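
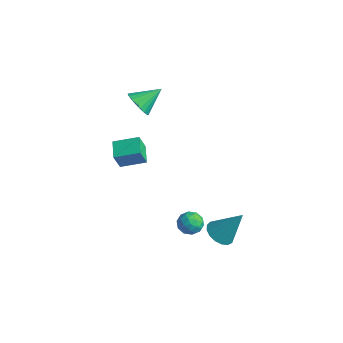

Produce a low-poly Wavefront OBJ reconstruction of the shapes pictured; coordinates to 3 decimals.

v 3.38 2.156 -2.912
v 4.067 1.65 -3.018
v 4.22 2.944 -1.228
v 4.163 1.992 -3.226
v 4.08 2.371 -3.362
v 3.836 2.701 -3.395
v 3.488 2.906 -3.317
v 3.115 2.939 -3.146
v 2.802 2.793 -2.922
v 2.622 2.5 -2.695
v 2.616 2.129 -2.518
v 2.784 1.763 -2.431
v 3.089 1.488 -2.454
v 3.461 1.365 -2.582
v 3.814 1.424 -2.785
v -3.717 2.49 2.797
v -3.287 2.813 2.101
v -3.323 3.79 3.643
v -3.623 2.947 2.051
v -3.976 3.003 2.13
v -4.284 2.97 2.325
v -4.494 2.854 2.601
v -4.57 2.675 2.911
v -4.498 2.464 3.202
v -4.292 2.258 3.422
v -3.985 2.092 3.534
v -3.633 1.995 3.519
v -3.295 1.983 3.379
v -3.03 2.059 3.138
v -2.884 2.21 2.839
v -2.882 2.409 2.532
v -3.025 2.623 2.271
v -3.465 0.999 -1.526
v -3.402 0.523 -0.393
v -4.391 1.669 -1.193
v -4.328 1.193 -0.06
v -2.532 2.087 -1.12
v -2.469 1.611 0.013
v -3.458 2.757 -0.787
v -3.395 2.281 0.346
v 1.515 1.825 -2.314
v 2.08 2.031 -2.774
v 1.82 0.649 -2.466
v 2.385 0.855 -2.926
v 2.422 1.012 -2.186
v 2.234 1.739 -2.092
v 1.666 0.941 -3.148
v 1.478 1.668 -3.054
v 2.174 1.485 -3.289
v 2.641 1.528 -2.694
v 1.259 1.152 -2.546
v 1.726 1.195 -1.951
v 1.771 2.032 -2.531
v 2.129 0.648 -2.709
v 2.151 0.741 -2.275
v 2.483 0.862 -2.545
v 1.861 1.86 -2.13
v 2.193 1.981 -2.4
v 2.394 1.382 -2.055
v 1.707 0.699 -2.84
v 2.039 0.82 -3.11
v 1.417 1.818 -2.695
v 1.749 1.939 -2.965
v 1.506 1.298 -3.185
v 2.158 1.831 -3.103
v 2.337 1.14 -3.193
v 1.915 1.19 -3.323
v 1.804 1.618 -3.268
v 2.433 1.857 -2.754
v 2.612 1.165 -2.844
v 2.633 1.258 -2.409
v 2.523 1.685 -2.353
v 2.488 1.536 -3.057
v 1.288 1.515 -2.396
v 1.467 0.823 -2.486
v 1.377 0.995 -2.887
v 1.267 1.422 -2.831
v 1.563 1.54 -2.047
v 1.742 0.849 -2.137
v 2.096 1.062 -1.972
v 1.985 1.49 -1.917
v 1.412 1.144 -2.183
f 2 1 4
f 2 4 3
f 4 1 5
f 4 5 3
f 5 1 6
f 5 6 3
f 6 1 7
f 6 7 3
f 7 1 8
f 7 8 3
f 8 1 9
f 8 9 3
f 9 1 10
f 9 10 3
f 10 1 11
f 10 11 3
f 11 1 12
f 11 12 3
f 12 1 13
f 12 13 3
f 13 1 14
f 13 14 3
f 14 1 15
f 14 15 3
f 15 1 2
f 15 2 3
f 17 16 19
f 17 19 18
f 19 16 20
f 19 20 18
f 20 16 21
f 20 21 18
f 21 16 22
f 21 22 18
f 22 16 23
f 22 23 18
f 23 16 24
f 23 24 18
f 24 16 25
f 24 25 18
f 25 16 26
f 25 26 18
f 26 16 27
f 26 27 18
f 27 16 28
f 27 28 18
f 28 16 29
f 28 29 18
f 29 16 30
f 29 30 18
f 30 16 31
f 30 31 18
f 31 16 32
f 31 32 18
f 32 16 17
f 32 17 18
f 34 36 33
f 37 34 33
f 33 36 35
f 35 37 33
f 34 40 36
f 38 34 37
f 38 40 34
f 36 40 35
f 39 37 35
f 35 40 39
f 39 38 37
f 40 38 39
f 41 78 57
f 78 52 81
f 57 81 46
f 78 81 57
f 41 57 53
f 57 46 58
f 53 58 42
f 57 58 53
f 41 53 62
f 53 42 63
f 62 63 48
f 53 63 62
f 41 62 74
f 62 48 77
f 74 77 51
f 62 77 74
f 41 74 78
f 74 51 82
f 78 82 52
f 74 82 78
f 42 58 69
f 58 46 72
f 69 72 50
f 58 72 69
f 46 81 59
f 81 52 80
f 59 80 45
f 81 80 59
f 52 82 79
f 82 51 75
f 79 75 43
f 82 75 79
f 51 77 76
f 77 48 64
f 76 64 47
f 77 64 76
f 48 63 68
f 63 42 65
f 68 65 49
f 63 65 68
f 44 70 56
f 70 50 71
f 56 71 45
f 70 71 56
f 44 56 54
f 56 45 55
f 54 55 43
f 56 55 54
f 44 54 61
f 54 43 60
f 61 60 47
f 54 60 61
f 44 61 66
f 61 47 67
f 66 67 49
f 61 67 66
f 44 66 70
f 66 49 73
f 70 73 50
f 66 73 70
f 45 71 59
f 71 50 72
f 59 72 46
f 71 72 59
f 43 55 79
f 55 45 80
f 79 80 52
f 55 80 79
f 47 60 76
f 60 43 75
f 76 75 51
f 60 75 76
f 49 67 68
f 67 47 64
f 68 64 48
f 67 64 68
f 50 73 69
f 73 49 65
f 69 65 42
f 73 65 69



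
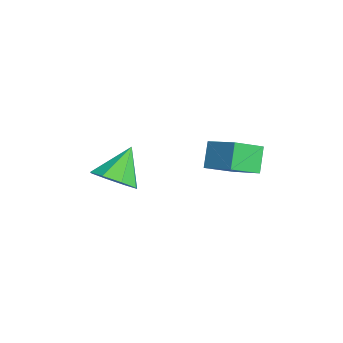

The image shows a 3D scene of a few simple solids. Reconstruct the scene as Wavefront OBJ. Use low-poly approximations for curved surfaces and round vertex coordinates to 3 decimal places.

v -1.24 -2.599 0.498
v -0.572 -1.802 0.47
v -2.14 -1.801 1.782
v -1.188 -1.702 -0.024
v -1.834 -2.127 -0.213
v -2.132 -2.829 0.015
v -1.907 -3.397 0.526
v -1.291 -3.497 1.021
v -0.645 -3.072 1.209
v -0.348 -2.37 0.981
v -0.254 2.008 2.788
v 0.236 0.84 3.43
v 0.916 2.845 3.418
v 1.406 1.677 4.06
v 0.454 1.763 1.8
v 0.944 0.595 2.442
v 1.624 2.6 2.43
v 2.114 1.432 3.072
f 2 1 4
f 2 4 3
f 4 1 5
f 4 5 3
f 5 1 6
f 5 6 3
f 6 1 7
f 6 7 3
f 7 1 8
f 7 8 3
f 8 1 9
f 8 9 3
f 9 1 10
f 9 10 3
f 10 1 2
f 10 2 3
f 12 14 11
f 15 12 11
f 11 14 13
f 13 15 11
f 12 18 14
f 16 12 15
f 16 18 12
f 14 18 13
f 17 15 13
f 13 18 17
f 17 16 15
f 18 16 17



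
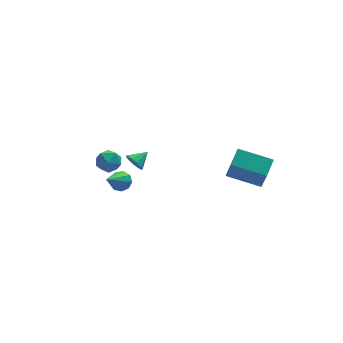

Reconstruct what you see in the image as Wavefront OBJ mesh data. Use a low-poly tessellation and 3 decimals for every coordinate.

v -2.277 1.994 -1.321
v -1.701 1.633 -1.205
v -3.363 0.706 0.061
v -1.732 1.99 -0.898
v -2.019 2.349 -0.788
v -2.426 2.542 -0.928
v -2.763 2.479 -1.252
v -2.873 2.189 -1.608
v -2.704 1.808 -1.83
v -2.335 1.515 -1.814
v -1.939 1.446 -1.567
v 2.688 -2.064 1.375
v 2.702 -2.954 2.997
v 3.336 -1.145 1.874
v 3.35 -2.035 3.496
v 4.43 -3.005 0.844
v 4.444 -3.895 2.466
v 5.078 -2.086 1.343
v 5.092 -2.976 2.965
v -4.158 -0.584 2.408
v -3.84 -0.221 3.084
v -2.98 -0.439 1.776
v -2.662 -0.076 2.452
v -2.849 -0.885 2.464
v -3.577 -0.975 2.855
v -3.243 0.315 2.005
v -3.971 0.225 2.396
v -3.275 0.335 2.835
v -3.031 -0.407 3.119
v -3.789 -0.253 1.741
v -3.545 -0.995 2.025
v -1.148 3.564 -1.132
v -0.797 3.439 -1.7
v -0.252 3.976 -0.668
v -0.959 3.826 -1.73
v -1.193 4.113 -1.532
v -1.41 4.19 -1.18
v -1.527 4.029 -0.81
v -1.5 3.69 -0.563
v -1.338 3.303 -0.534
v -1.104 3.016 -0.732
v -0.886 2.939 -1.084
v -0.769 3.1 -1.453
f 2 1 4
f 2 4 3
f 4 1 5
f 4 5 3
f 5 1 6
f 5 6 3
f 6 1 7
f 6 7 3
f 7 1 8
f 7 8 3
f 8 1 9
f 8 9 3
f 9 1 10
f 9 10 3
f 10 1 11
f 10 11 3
f 11 1 2
f 11 2 3
f 13 15 12
f 16 13 12
f 12 15 14
f 14 16 12
f 13 19 15
f 17 13 16
f 17 19 13
f 15 19 14
f 18 16 14
f 14 19 18
f 18 17 16
f 19 17 18
f 20 31 25
f 20 25 21
f 20 21 27
f 20 27 30
f 20 30 31
f 21 25 29
f 25 31 24
f 31 30 22
f 30 27 26
f 27 21 28
f 23 29 24
f 23 24 22
f 23 22 26
f 23 26 28
f 23 28 29
f 24 29 25
f 22 24 31
f 26 22 30
f 28 26 27
f 29 28 21
f 33 32 35
f 33 35 34
f 35 32 36
f 35 36 34
f 36 32 37
f 36 37 34
f 37 32 38
f 37 38 34
f 38 32 39
f 38 39 34
f 39 32 40
f 39 40 34
f 40 32 41
f 40 41 34
f 41 32 42
f 41 42 34
f 42 32 43
f 42 43 34
f 43 32 33
f 43 33 34



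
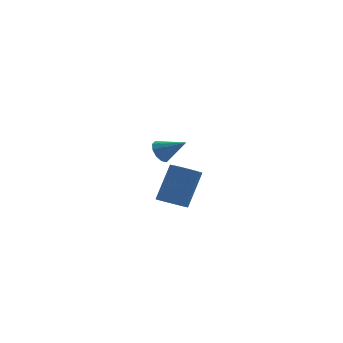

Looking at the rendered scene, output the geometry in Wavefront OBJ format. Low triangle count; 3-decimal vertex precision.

v -2.793 -3.441 2.726
v -2.398 -3.022 2.384
v -1.871 -2.24 3.953
v -2.267 -2.659 4.294
v -2.678 -2.866 2.401
v -2.151 -2.085 3.969
v -2.984 -2.843 2.492
v -2.458 -2.061 4.061
v -3.247 -2.956 2.636
v -2.72 -2.174 4.205
v -3.406 -3.18 2.802
v -2.879 -2.399 4.37
v -3.424 -3.464 2.949
v -2.898 -2.683 4.518
v -3.298 -3.743 3.046
v -2.772 -2.961 4.614
v -3.057 -3.952 3.069
v -2.53 -3.171 4.638
v -2.755 -4.045 3.013
v -2.228 -3.263 4.582
v -2.461 -3.998 2.892
v -1.935 -3.217 4.461
v -2.244 -3.825 2.732
v -1.718 -3.043 4.301
v -2.153 -3.563 2.571
v -1.626 -2.781 4.14
v -2.208 -3.273 2.446
v -1.682 -2.492 4.014
v -3.562 2.181 3.18
v -3.31 1.929 2.673
v -2.478 1.859 3.88
v -3.208 2.298 2.685
v -3.241 2.623 2.886
v -3.397 2.778 3.2
v -3.616 2.706 3.506
v -3.815 2.433 3.687
v -3.916 2.064 3.675
v -3.883 1.739 3.474
v -3.727 1.584 3.16
v -3.508 1.656 2.855
f 2 1 5
f 2 5 3
f 3 5 6
f 3 6 4
f 5 1 7
f 5 7 6
f 6 7 8
f 6 8 4
f 7 1 9
f 7 9 8
f 8 9 10
f 8 10 4
f 9 1 11
f 9 11 10
f 10 11 12
f 10 12 4
f 11 1 13
f 11 13 12
f 12 13 14
f 12 14 4
f 13 1 15
f 13 15 14
f 14 15 16
f 14 16 4
f 15 1 17
f 15 17 16
f 16 17 18
f 16 18 4
f 17 1 19
f 17 19 18
f 18 19 20
f 18 20 4
f 19 1 21
f 19 21 20
f 20 21 22
f 20 22 4
f 21 1 23
f 21 23 22
f 22 23 24
f 22 24 4
f 23 1 25
f 23 25 24
f 24 25 26
f 24 26 4
f 25 1 27
f 25 27 26
f 26 27 28
f 26 28 4
f 27 1 2
f 27 2 28
f 28 2 3
f 28 3 4
f 30 29 32
f 30 32 31
f 32 29 33
f 32 33 31
f 33 29 34
f 33 34 31
f 34 29 35
f 34 35 31
f 35 29 36
f 35 36 31
f 36 29 37
f 36 37 31
f 37 29 38
f 37 38 31
f 38 29 39
f 38 39 31
f 39 29 40
f 39 40 31
f 40 29 30
f 40 30 31



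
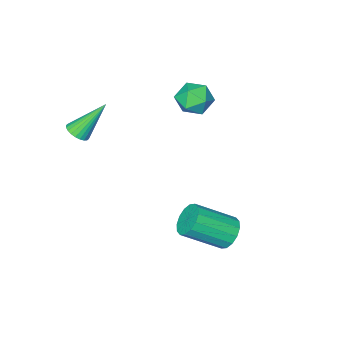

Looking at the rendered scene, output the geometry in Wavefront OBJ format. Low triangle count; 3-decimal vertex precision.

v -3.004 -1.592 1.71
v -2.426 -0.927 1.309
v -2.554 -2.633 0.631
v -1.976 -1.968 0.23
v -1.765 -2.331 1.102
v -2.043 -1.687 1.769
v -2.937 -1.873 0.171
v -3.215 -1.229 0.838
v -2.385 -1.101 0.358
v -1.66 -1.384 0.933
v -3.32 -2.176 1.007
v -2.595 -2.459 1.582
v -0.409 3.095 -3.947
v 0.014 2.905 -4.66
v 1.531 1.954 -3.505
v 1.109 2.145 -2.793
v 0.168 3.298 -4.538
v 1.685 2.348 -3.384
v 0.168 3.638 -4.258
v 1.685 2.687 -3.104
v 0.013 3.832 -3.894
v 1.53 2.881 -2.74
v -0.255 3.828 -3.545
v 1.262 2.878 -2.391
v -0.564 3.629 -3.304
v 0.953 2.678 -2.15
v -0.831 3.286 -3.235
v 0.686 2.335 -2.08
v -0.985 2.892 -3.356
v 0.532 1.942 -2.202
v -0.985 2.553 -3.636
v 0.532 1.602 -2.482
v -0.83 2.359 -4
v 0.687 1.408 -2.846
v -0.562 2.362 -4.349
v 0.955 1.412 -3.195
v -0.253 2.562 -4.59
v 1.264 1.611 -3.436
v 3.192 -2.78 0.954
v 3.477 -3.197 1.297
v 2.048 -2.22 2.586
v 3.616 -3.007 1.33
v 3.691 -2.782 1.305
v 3.69 -2.557 1.228
v 3.614 -2.366 1.108
v 3.473 -2.238 0.966
v 3.289 -2.192 0.821
v 3.091 -2.236 0.697
v 2.908 -2.362 0.612
v 2.769 -2.552 0.579
v 2.694 -2.777 0.603
v 2.694 -3.002 0.681
v 2.771 -3.193 0.8
v 2.912 -3.321 0.943
v 3.095 -3.367 1.088
v 3.294 -3.323 1.212
f 1 12 6
f 1 6 2
f 1 2 8
f 1 8 11
f 1 11 12
f 2 6 10
f 6 12 5
f 12 11 3
f 11 8 7
f 8 2 9
f 4 10 5
f 4 5 3
f 4 3 7
f 4 7 9
f 4 9 10
f 5 10 6
f 3 5 12
f 7 3 11
f 9 7 8
f 10 9 2
f 14 13 17
f 14 17 15
f 15 17 18
f 15 18 16
f 17 13 19
f 17 19 18
f 18 19 20
f 18 20 16
f 19 13 21
f 19 21 20
f 20 21 22
f 20 22 16
f 21 13 23
f 21 23 22
f 22 23 24
f 22 24 16
f 23 13 25
f 23 25 24
f 24 25 26
f 24 26 16
f 25 13 27
f 25 27 26
f 26 27 28
f 26 28 16
f 27 13 29
f 27 29 28
f 28 29 30
f 28 30 16
f 29 13 31
f 29 31 30
f 30 31 32
f 30 32 16
f 31 13 33
f 31 33 32
f 32 33 34
f 32 34 16
f 33 13 35
f 33 35 34
f 34 35 36
f 34 36 16
f 35 13 37
f 35 37 36
f 36 37 38
f 36 38 16
f 37 13 14
f 37 14 38
f 38 14 15
f 38 15 16
f 40 39 42
f 40 42 41
f 42 39 43
f 42 43 41
f 43 39 44
f 43 44 41
f 44 39 45
f 44 45 41
f 45 39 46
f 45 46 41
f 46 39 47
f 46 47 41
f 47 39 48
f 47 48 41
f 48 39 49
f 48 49 41
f 49 39 50
f 49 50 41
f 50 39 51
f 50 51 41
f 51 39 52
f 51 52 41
f 52 39 53
f 52 53 41
f 53 39 54
f 53 54 41
f 54 39 55
f 54 55 41
f 55 39 56
f 55 56 41
f 56 39 40
f 56 40 41



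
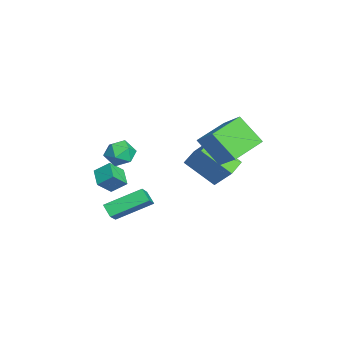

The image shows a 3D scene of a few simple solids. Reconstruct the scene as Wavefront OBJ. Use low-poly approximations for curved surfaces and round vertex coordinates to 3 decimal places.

v -3.226 -3.086 -3.076
v -4.241 -3.257 -2.662
v -3.104 -2.271 -2.442
v -4.119 -2.442 -2.027
v -2.781 -3.778 -2.273
v -3.796 -3.949 -1.858
v -2.659 -2.963 -1.638
v -3.674 -3.134 -1.224
v -0.205 1.056 2.311
v 1.041 1.732 3.436
v -1.395 2.423 2.808
v -0.149 3.099 3.933
v 0.449 2.121 0.947
v 1.695 2.797 2.072
v -0.741 3.488 1.444
v 0.505 4.164 2.569
v -2.44 -1.799 0.333
v -1.862 -2.182 0.88
v -2.678 -3.058 -0.3
v -2.1 -3.441 0.247
v -2.87 -3.143 0.558
v -2.724 -2.365 0.949
v -1.816 -2.875 -0.369
v -1.67 -2.097 0.022
v -1.477 -2.848 0.445
v -2.128 -3.013 1.019
v -2.412 -2.227 -0.439
v -3.063 -2.392 0.135
v -2.366 -3.23 -3.726
v -1.302 -3.485 -2.836
v -2.683 -1.296 -2.795
v -1.619 -1.551 -1.904
v -1.841 -2.889 -4.256
v -0.777 -3.144 -3.365
v -2.158 -0.955 -3.324
v -1.094 -1.21 -2.434
v -0.831 1.965 -1.222
v -1.371 0.489 0.08
v -1.863 2.506 -1.036
v -2.403 1.03 0.265
v -0.197 2.77 -0.045
v -0.737 1.294 1.256
v -1.229 3.311 0.14
v -1.769 1.835 1.442
f 2 4 1
f 5 2 1
f 1 4 3
f 3 5 1
f 2 8 4
f 6 2 5
f 6 8 2
f 4 8 3
f 7 5 3
f 3 8 7
f 7 6 5
f 8 6 7
f 10 12 9
f 13 10 9
f 9 12 11
f 11 13 9
f 10 16 12
f 14 10 13
f 14 16 10
f 12 16 11
f 15 13 11
f 11 16 15
f 15 14 13
f 16 14 15
f 17 28 22
f 17 22 18
f 17 18 24
f 17 24 27
f 17 27 28
f 18 22 26
f 22 28 21
f 28 27 19
f 27 24 23
f 24 18 25
f 20 26 21
f 20 21 19
f 20 19 23
f 20 23 25
f 20 25 26
f 21 26 22
f 19 21 28
f 23 19 27
f 25 23 24
f 26 25 18
f 30 32 29
f 33 30 29
f 29 32 31
f 31 33 29
f 30 36 32
f 34 30 33
f 34 36 30
f 32 36 31
f 35 33 31
f 31 36 35
f 35 34 33
f 36 34 35
f 38 40 37
f 41 38 37
f 37 40 39
f 39 41 37
f 38 44 40
f 42 38 41
f 42 44 38
f 40 44 39
f 43 41 39
f 39 44 43
f 43 42 41
f 44 42 43



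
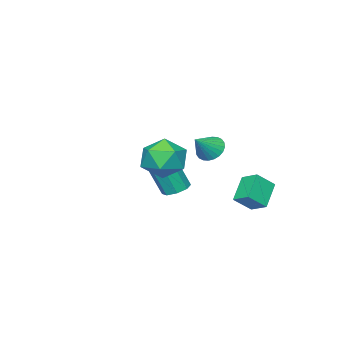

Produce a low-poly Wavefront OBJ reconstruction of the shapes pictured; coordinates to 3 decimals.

v 2.148 1.988 1.387
v 2.831 0.99 1.397
v 1.029 1.21 -0.017
v 1.712 0.212 -0.007
v 1.002 0.468 0.938
v 1.693 0.949 1.805
v 2.167 1.251 -0.425
v 2.858 1.732 0.442
v 2.842 0.535 0.277
v 2.122 0.05 1.119
v 1.738 2.15 0.261
v 1.018 1.665 1.103
v -3.836 -1.128 -0.833
v -3.37 -1.446 -1.415
v -2.704 -1.132 0.073
v -3.33 -1.136 -1.465
v -3.366 -0.826 -1.419
v -3.473 -0.561 -1.284
v -3.636 -0.383 -1.08
v -3.83 -0.319 -0.838
v -4.024 -0.377 -0.596
v -4.19 -0.55 -0.39
v -4.301 -0.811 -0.251
v -4.342 -1.121 -0.201
v -4.306 -1.431 -0.247
v -4.198 -1.696 -0.383
v -4.035 -1.874 -0.587
v -3.842 -1.938 -0.828
v -3.648 -1.88 -1.071
v -3.482 -1.707 -1.277
v -3.343 -2.873 -3.87
v -2.605 -2.844 -4.048
v -2.219 -3.358 -2.528
v -2.957 -3.387 -2.35
v -2.8 -2.342 -3.828
v -2.415 -2.856 -2.308
v -3.314 -2.151 -3.633
v -2.928 -2.665 -2.113
v -3.845 -2.383 -3.577
v -3.459 -2.897 -2.057
v -4.081 -2.902 -3.692
v -3.695 -3.416 -2.172
v -3.885 -3.404 -3.912
v -3.5 -3.918 -2.392
v -3.372 -3.595 -4.107
v -2.986 -4.109 -2.587
v -2.841 -3.363 -4.163
v -2.455 -3.877 -2.643
v -3.852 1.446 -4.191
v -4.995 1.026 -3.169
v -3.804 2.406 -3.744
v -4.948 1.986 -2.722
v -2.992 1.034 -3.398
v -4.136 0.614 -2.376
v -2.945 1.994 -2.951
v -4.088 1.574 -1.929
f 1 12 6
f 1 6 2
f 1 2 8
f 1 8 11
f 1 11 12
f 2 6 10
f 6 12 5
f 12 11 3
f 11 8 7
f 8 2 9
f 4 10 5
f 4 5 3
f 4 3 7
f 4 7 9
f 4 9 10
f 5 10 6
f 3 5 12
f 7 3 11
f 9 7 8
f 10 9 2
f 14 13 16
f 14 16 15
f 16 13 17
f 16 17 15
f 17 13 18
f 17 18 15
f 18 13 19
f 18 19 15
f 19 13 20
f 19 20 15
f 20 13 21
f 20 21 15
f 21 13 22
f 21 22 15
f 22 13 23
f 22 23 15
f 23 13 24
f 23 24 15
f 24 13 25
f 24 25 15
f 25 13 26
f 25 26 15
f 26 13 27
f 26 27 15
f 27 13 28
f 27 28 15
f 28 13 29
f 28 29 15
f 29 13 30
f 29 30 15
f 30 13 14
f 30 14 15
f 32 31 35
f 32 35 33
f 33 35 36
f 33 36 34
f 35 31 37
f 35 37 36
f 36 37 38
f 36 38 34
f 37 31 39
f 37 39 38
f 38 39 40
f 38 40 34
f 39 31 41
f 39 41 40
f 40 41 42
f 40 42 34
f 41 31 43
f 41 43 42
f 42 43 44
f 42 44 34
f 43 31 45
f 43 45 44
f 44 45 46
f 44 46 34
f 45 31 47
f 45 47 46
f 46 47 48
f 46 48 34
f 47 31 32
f 47 32 48
f 48 32 33
f 48 33 34
f 50 52 49
f 53 50 49
f 49 52 51
f 51 53 49
f 50 56 52
f 54 50 53
f 54 56 50
f 52 56 51
f 55 53 51
f 51 56 55
f 55 54 53
f 56 54 55



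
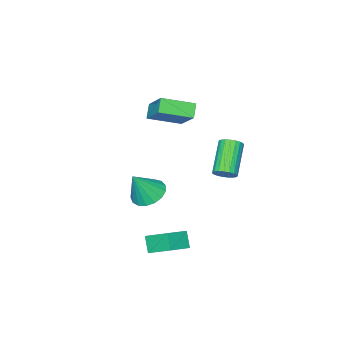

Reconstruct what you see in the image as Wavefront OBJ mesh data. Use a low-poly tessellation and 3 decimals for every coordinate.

v -2.749 0.205 -0.917
v -2.243 -0.033 -0.548
v -3.645 -0.884 0.826
v -4.151 -0.645 0.457
v -2.284 0.218 -0.435
v -3.686 -0.633 0.94
v -2.405 0.467 -0.405
v -3.808 -0.384 0.97
v -2.586 0.671 -0.463
v -3.989 -0.18 0.911
v -2.795 0.794 -0.6
v -4.198 -0.057 0.774
v -2.996 0.815 -0.792
v -4.399 -0.036 0.582
v -3.154 0.731 -1.006
v -4.557 -0.12 0.369
v -3.242 0.556 -1.204
v -4.645 -0.295 0.171
v -3.245 0.321 -1.352
v -4.647 -0.53 0.022
v -3.162 0.065 -1.426
v -4.564 -0.786 -0.051
v -3.007 -0.166 -1.411
v -4.41 -1.017 -0.037
v -2.808 -0.333 -1.311
v -4.21 -1.184 0.063
v -2.598 -0.407 -1.143
v -4.001 -1.258 0.231
v -2.415 -0.375 -0.936
v -3.817 -1.226 0.438
v -2.289 -0.243 -0.726
v -3.691 -1.094 0.649
v 3.039 0.41 0.69
v 3.882 0.558 0.234
v 3.901 0.19 2.21
v 3.753 0.983 0.369
v 3.46 1.276 0.577
v 3.071 1.372 0.812
v 2.674 1.246 1.018
v 2.361 0.929 1.15
v 2.204 0.493 1.176
v 2.238 0.038 1.091
v 2.455 -0.332 0.914
v 2.807 -0.532 0.686
v 3.211 -0.516 0.459
v 3.577 -0.289 0.285
v 3.819 0.099 0.204
v 1.803 0.25 -3.138
v 1.554 1.597 -2.352
v 2.138 0.792 -3.96
v 1.889 2.139 -3.174
v 3.091 0.201 -2.646
v 2.842 1.548 -1.86
v 3.426 0.743 -3.468
v 3.177 2.09 -2.682
v -1.598 -4.126 3.051
v -0.932 -2.61 4.469
v -3.012 -2.985 2.497
v -2.346 -1.469 3.915
v -1.034 -3.751 2.385
v -0.368 -2.235 3.803
v -2.448 -2.61 1.831
v -1.782 -1.094 3.249
f 2 1 5
f 2 5 3
f 3 5 6
f 3 6 4
f 5 1 7
f 5 7 6
f 6 7 8
f 6 8 4
f 7 1 9
f 7 9 8
f 8 9 10
f 8 10 4
f 9 1 11
f 9 11 10
f 10 11 12
f 10 12 4
f 11 1 13
f 11 13 12
f 12 13 14
f 12 14 4
f 13 1 15
f 13 15 14
f 14 15 16
f 14 16 4
f 15 1 17
f 15 17 16
f 16 17 18
f 16 18 4
f 17 1 19
f 17 19 18
f 18 19 20
f 18 20 4
f 19 1 21
f 19 21 20
f 20 21 22
f 20 22 4
f 21 1 23
f 21 23 22
f 22 23 24
f 22 24 4
f 23 1 25
f 23 25 24
f 24 25 26
f 24 26 4
f 25 1 27
f 25 27 26
f 26 27 28
f 26 28 4
f 27 1 29
f 27 29 28
f 28 29 30
f 28 30 4
f 29 1 31
f 29 31 30
f 30 31 32
f 30 32 4
f 31 1 2
f 31 2 32
f 32 2 3
f 32 3 4
f 34 33 36
f 34 36 35
f 36 33 37
f 36 37 35
f 37 33 38
f 37 38 35
f 38 33 39
f 38 39 35
f 39 33 40
f 39 40 35
f 40 33 41
f 40 41 35
f 41 33 42
f 41 42 35
f 42 33 43
f 42 43 35
f 43 33 44
f 43 44 35
f 44 33 45
f 44 45 35
f 45 33 46
f 45 46 35
f 46 33 47
f 46 47 35
f 47 33 34
f 47 34 35
f 49 51 48
f 52 49 48
f 48 51 50
f 50 52 48
f 49 55 51
f 53 49 52
f 53 55 49
f 51 55 50
f 54 52 50
f 50 55 54
f 54 53 52
f 55 53 54
f 57 59 56
f 60 57 56
f 56 59 58
f 58 60 56
f 57 63 59
f 61 57 60
f 61 63 57
f 59 63 58
f 62 60 58
f 58 63 62
f 62 61 60
f 63 61 62



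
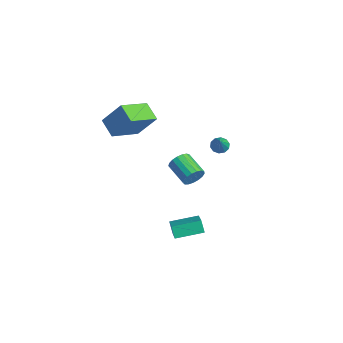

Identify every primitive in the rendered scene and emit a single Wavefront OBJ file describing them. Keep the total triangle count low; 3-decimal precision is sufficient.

v 0.654 -1.601 -4.387
v 0.207 -1.603 -3.629
v 1.131 0.079 -4.1
v 0.684 0.077 -3.342
v 1.996 -2.117 -3.598
v 1.549 -2.119 -2.84
v 2.473 -0.437 -3.311
v 2.026 -0.439 -2.553
v 2.577 -1.202 1.979
v 2.838 -1.468 2.594
v 1.384 -1.685 3.117
v 1.123 -1.418 2.501
v 2.81 -1.131 2.656
v 1.356 -1.347 3.179
v 2.728 -0.809 2.563
v 1.275 -1.025 3.085
v 2.612 -0.577 2.336
v 1.158 -0.794 2.858
v 2.488 -0.489 2.027
v 1.034 -0.705 2.549
v 2.384 -0.564 1.707
v 0.93 -0.78 2.229
v 2.324 -0.785 1.449
v 0.871 -1.001 1.972
v 2.323 -1.101 1.313
v 0.869 -1.318 1.835
v 2.379 -1.441 1.329
v 0.925 -1.657 1.852
v 2.481 -1.726 1.494
v 1.027 -1.942 2.017
v 2.605 -1.89 1.77
v 1.151 -2.107 2.293
v 2.722 -1.897 2.094
v 1.268 -2.114 2.617
v 2.806 -1.745 2.392
v 1.352 -1.962 2.914
v -2.819 -2.169 2.388
v -2.239 -4.085 3.201
v -3.998 -2.258 3.019
v -3.418 -4.174 3.832
v -2.062 -1.286 3.928
v -1.482 -3.202 4.741
v -3.241 -1.375 4.559
v -2.661 -3.291 5.372
v -0.568 2.068 1.465
v -0.213 1.82 1.079
v 0.468 1.512 2.775
v -0.101 2.156 1.133
v -0.167 2.459 1.314
v -0.387 2.612 1.552
v -0.675 2.557 1.757
v -0.923 2.315 1.851
v -1.035 1.979 1.797
v -0.969 1.677 1.616
v -0.749 1.524 1.378
v -0.461 1.578 1.173
f 2 4 1
f 5 2 1
f 1 4 3
f 3 5 1
f 2 8 4
f 6 2 5
f 6 8 2
f 4 8 3
f 7 5 3
f 3 8 7
f 7 6 5
f 8 6 7
f 10 9 13
f 10 13 11
f 11 13 14
f 11 14 12
f 13 9 15
f 13 15 14
f 14 15 16
f 14 16 12
f 15 9 17
f 15 17 16
f 16 17 18
f 16 18 12
f 17 9 19
f 17 19 18
f 18 19 20
f 18 20 12
f 19 9 21
f 19 21 20
f 20 21 22
f 20 22 12
f 21 9 23
f 21 23 22
f 22 23 24
f 22 24 12
f 23 9 25
f 23 25 24
f 24 25 26
f 24 26 12
f 25 9 27
f 25 27 26
f 26 27 28
f 26 28 12
f 27 9 29
f 27 29 28
f 28 29 30
f 28 30 12
f 29 9 31
f 29 31 30
f 30 31 32
f 30 32 12
f 31 9 33
f 31 33 32
f 32 33 34
f 32 34 12
f 33 9 35
f 33 35 34
f 34 35 36
f 34 36 12
f 35 9 10
f 35 10 36
f 36 10 11
f 36 11 12
f 38 40 37
f 41 38 37
f 37 40 39
f 39 41 37
f 38 44 40
f 42 38 41
f 42 44 38
f 40 44 39
f 43 41 39
f 39 44 43
f 43 42 41
f 44 42 43
f 46 45 48
f 46 48 47
f 48 45 49
f 48 49 47
f 49 45 50
f 49 50 47
f 50 45 51
f 50 51 47
f 51 45 52
f 51 52 47
f 52 45 53
f 52 53 47
f 53 45 54
f 53 54 47
f 54 45 55
f 54 55 47
f 55 45 56
f 55 56 47
f 56 45 46
f 56 46 47



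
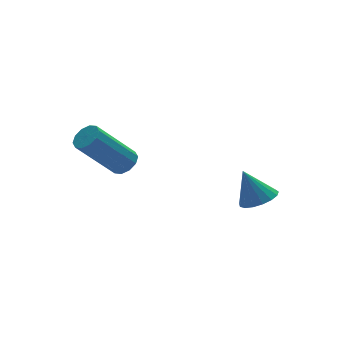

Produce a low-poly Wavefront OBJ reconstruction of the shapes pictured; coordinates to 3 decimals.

v 0.916 1.094 3.095
v 1.287 0.831 3.439
v -0.064 1.022 5.048
v -0.436 1.286 4.705
v 1.352 1.177 3.452
v 0.001 1.368 5.061
v 1.251 1.491 3.33
v -0.1 1.683 4.939
v 1.022 1.654 3.118
v -0.33 1.845 4.727
v 0.752 1.603 2.897
v -0.6 1.794 4.506
v 0.544 1.358 2.752
v -0.807 1.549 4.361
v 0.479 1.012 2.739
v -0.872 1.203 4.348
v 0.58 0.697 2.861
v -0.771 0.889 4.47
v 0.81 0.535 3.073
v -0.542 0.726 4.682
v 1.08 0.586 3.294
v -0.272 0.777 4.903
v 4.043 -2.609 2.518
v 4.738 -2.521 2.684
v 3.697 -2.111 3.702
v 4.65 -2.223 2.533
v 4.424 -2.015 2.379
v 4.11 -1.942 2.256
v 3.781 -2.022 2.194
v 3.511 -2.237 2.206
v 3.364 -2.537 2.29
v 3.372 -2.854 2.425
v 3.534 -3.115 2.583
v 3.812 -3.259 2.725
v 4.143 -3.255 2.82
v 4.452 -3.103 2.846
v 4.666 -2.838 2.797
f 2 1 5
f 2 5 3
f 3 5 6
f 3 6 4
f 5 1 7
f 5 7 6
f 6 7 8
f 6 8 4
f 7 1 9
f 7 9 8
f 8 9 10
f 8 10 4
f 9 1 11
f 9 11 10
f 10 11 12
f 10 12 4
f 11 1 13
f 11 13 12
f 12 13 14
f 12 14 4
f 13 1 15
f 13 15 14
f 14 15 16
f 14 16 4
f 15 1 17
f 15 17 16
f 16 17 18
f 16 18 4
f 17 1 19
f 17 19 18
f 18 19 20
f 18 20 4
f 19 1 21
f 19 21 20
f 20 21 22
f 20 22 4
f 21 1 2
f 21 2 22
f 22 2 3
f 22 3 4
f 24 23 26
f 24 26 25
f 26 23 27
f 26 27 25
f 27 23 28
f 27 28 25
f 28 23 29
f 28 29 25
f 29 23 30
f 29 30 25
f 30 23 31
f 30 31 25
f 31 23 32
f 31 32 25
f 32 23 33
f 32 33 25
f 33 23 34
f 33 34 25
f 34 23 35
f 34 35 25
f 35 23 36
f 35 36 25
f 36 23 37
f 36 37 25
f 37 23 24
f 37 24 25



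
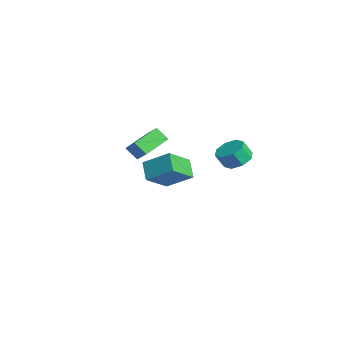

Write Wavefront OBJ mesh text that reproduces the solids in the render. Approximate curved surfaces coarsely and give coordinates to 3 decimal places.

v 3.378 1.756 2.06
v 3.96 1.141 1.785
v 3.863 0.648 2.685
v 3.282 1.264 2.96
v 4.262 1.662 2.104
v 4.166 1.169 3.003
v 4.047 2.238 2.396
v 3.951 1.745 3.295
v 3.44 2.532 2.492
v 3.344 2.039 3.391
v 2.797 2.372 2.335
v 2.7 1.879 3.235
v 2.494 1.851 2.017
v 2.398 1.358 2.916
v 2.709 1.275 1.725
v 2.613 0.782 2.624
v 3.316 0.981 1.629
v 3.22 0.488 2.528
v 0.461 -2.962 1.455
v -0.037 -3.461 2.15
v -0.307 -1.467 1.976
v -0.805 -1.965 2.671
v 1.445 -2.755 2.309
v 0.947 -3.253 3.004
v 0.677 -1.259 2.83
v 0.179 -1.758 3.525
v -4.266 -1.143 -1.498
v -3.289 0.137 -0.471
v -4.973 0.332 -2.665
v -3.996 1.613 -1.638
v -3.184 -1.293 -2.342
v -2.207 -0.012 -1.315
v -3.891 0.183 -3.509
v -2.914 1.463 -2.482
f 2 1 5
f 2 5 3
f 3 5 6
f 3 6 4
f 5 1 7
f 5 7 6
f 6 7 8
f 6 8 4
f 7 1 9
f 7 9 8
f 8 9 10
f 8 10 4
f 9 1 11
f 9 11 10
f 10 11 12
f 10 12 4
f 11 1 13
f 11 13 12
f 12 13 14
f 12 14 4
f 13 1 15
f 13 15 14
f 14 15 16
f 14 16 4
f 15 1 17
f 15 17 16
f 16 17 18
f 16 18 4
f 17 1 2
f 17 2 18
f 18 2 3
f 18 3 4
f 20 22 19
f 23 20 19
f 19 22 21
f 21 23 19
f 20 26 22
f 24 20 23
f 24 26 20
f 22 26 21
f 25 23 21
f 21 26 25
f 25 24 23
f 26 24 25
f 28 30 27
f 31 28 27
f 27 30 29
f 29 31 27
f 28 34 30
f 32 28 31
f 32 34 28
f 30 34 29
f 33 31 29
f 29 34 33
f 33 32 31
f 34 32 33



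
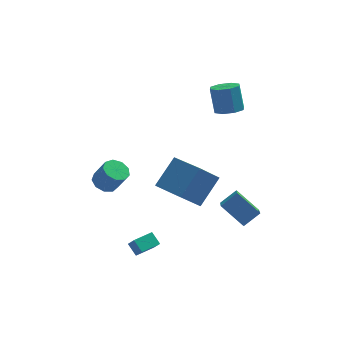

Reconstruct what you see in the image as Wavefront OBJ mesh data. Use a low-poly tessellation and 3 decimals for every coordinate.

v -2.414 -2.999 -3.299
v -2.108 -3.484 -2.592
v -1.409 -2.309 -3.26
v -1.103 -2.794 -2.553
v -2.017 -3.546 -3.847
v -1.711 -4.031 -3.14
v -1.012 -2.856 -3.808
v -0.706 -3.341 -3.101
v -3.436 3.118 -2.84
v -2.708 2.989 -3.24
v -2.057 2.572 -1.92
v -2.784 2.702 -1.52
v -2.737 3.532 -3.054
v -2.085 3.115 -1.734
v -3.092 3.882 -2.769
v -2.441 3.465 -1.448
v -3.608 3.874 -2.516
v -2.957 3.457 -1.196
v -4.044 3.513 -2.415
v -3.392 3.096 -1.095
v -4.195 2.967 -2.513
v -3.543 2.55 -1.193
v -3.99 2.492 -2.764
v -3.339 2.075 -1.444
v -3.527 2.31 -3.05
v -2.875 1.893 -1.73
v -3.02 2.507 -3.238
v -2.369 2.09 -1.918
v 3.592 3.057 3.014
v 4.032 3.788 2.795
v 3.808 4.393 4.368
v 3.368 3.663 4.586
v 3.37 3.841 2.68
v 3.146 4.446 4.253
v 2.838 3.435 2.761
v 2.615 4.041 4.334
v 2.748 2.808 2.99
v 2.524 3.413 4.562
v 3.152 2.327 3.232
v 2.928 2.932 4.805
v 3.814 2.274 3.347
v 3.59 2.879 4.92
v 4.345 2.679 3.266
v 4.122 3.285 4.839
v 4.436 3.307 3.038
v 4.212 3.912 4.61
v 0.455 -2.928 0.419
v 1.566 -1.829 1.866
v -0.823 -1.194 0.083
v 0.288 -0.095 1.531
v 1.552 -2.365 -0.851
v 2.663 -1.266 0.597
v 0.274 -0.631 -1.186
v 1.385 0.468 0.261
v 4.08 -0.475 -3.939
v 3.932 -2.265 -2.757
v 2.892 0.352 -2.836
v 2.744 -1.438 -1.653
v 5.016 -0.082 -3.227
v 4.868 -1.872 -2.044
v 3.828 0.745 -2.123
v 3.68 -1.045 -0.941
f 2 4 1
f 5 2 1
f 1 4 3
f 3 5 1
f 2 8 4
f 6 2 5
f 6 8 2
f 4 8 3
f 7 5 3
f 3 8 7
f 7 6 5
f 8 6 7
f 10 9 13
f 10 13 11
f 11 13 14
f 11 14 12
f 13 9 15
f 13 15 14
f 14 15 16
f 14 16 12
f 15 9 17
f 15 17 16
f 16 17 18
f 16 18 12
f 17 9 19
f 17 19 18
f 18 19 20
f 18 20 12
f 19 9 21
f 19 21 20
f 20 21 22
f 20 22 12
f 21 9 23
f 21 23 22
f 22 23 24
f 22 24 12
f 23 9 25
f 23 25 24
f 24 25 26
f 24 26 12
f 25 9 27
f 25 27 26
f 26 27 28
f 26 28 12
f 27 9 10
f 27 10 28
f 28 10 11
f 28 11 12
f 30 29 33
f 30 33 31
f 31 33 34
f 31 34 32
f 33 29 35
f 33 35 34
f 34 35 36
f 34 36 32
f 35 29 37
f 35 37 36
f 36 37 38
f 36 38 32
f 37 29 39
f 37 39 38
f 38 39 40
f 38 40 32
f 39 29 41
f 39 41 40
f 40 41 42
f 40 42 32
f 41 29 43
f 41 43 42
f 42 43 44
f 42 44 32
f 43 29 45
f 43 45 44
f 44 45 46
f 44 46 32
f 45 29 30
f 45 30 46
f 46 30 31
f 46 31 32
f 48 50 47
f 51 48 47
f 47 50 49
f 49 51 47
f 48 54 50
f 52 48 51
f 52 54 48
f 50 54 49
f 53 51 49
f 49 54 53
f 53 52 51
f 54 52 53
f 56 58 55
f 59 56 55
f 55 58 57
f 57 59 55
f 56 62 58
f 60 56 59
f 60 62 56
f 58 62 57
f 61 59 57
f 57 62 61
f 61 60 59
f 62 60 61



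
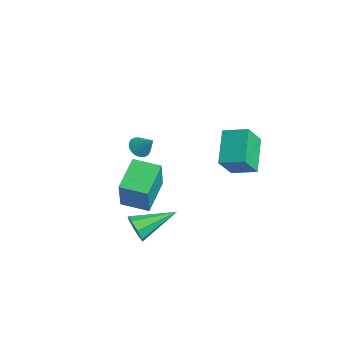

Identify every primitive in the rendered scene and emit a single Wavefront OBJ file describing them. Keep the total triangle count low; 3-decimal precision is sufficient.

v 2.272 -1.686 3.562
v 2.679 -1.603 3.157
v 2.948 -1.314 4.318
v 2.553 -1.378 3.159
v 2.371 -1.213 3.241
v 2.17 -1.142 3.386
v 1.989 -1.179 3.566
v 1.864 -1.316 3.746
v 1.82 -1.526 3.889
v 1.865 -1.768 3.967
v 1.99 -1.994 3.965
v 2.172 -2.158 3.884
v 2.373 -2.229 3.738
v 2.554 -2.192 3.558
v 2.679 -2.055 3.379
v 2.724 -1.845 3.236
v -2.019 -0.996 -3.276
v -1.144 -1.412 -1.367
v -3.292 0.228 -2.425
v -2.417 -0.189 -0.517
v -1.083 0.109 -3.463
v -0.208 -0.308 -1.555
v -2.356 1.332 -2.613
v -1.481 0.916 -0.704
v 3.395 -2.392 -0.997
v 3.799 -2.203 -1.624
v 3.485 -0.408 -0.343
v 3.218 -2.15 -1.706
v 2.741 -2.238 -1.372
v 2.646 -2.416 -0.818
v 2.991 -2.58 -0.369
v 3.572 -2.633 -0.287
v 4.05 -2.545 -0.621
v 4.144 -2.367 -1.175
v 1.342 3.414 2.128
v 1.798 2.555 3.309
v 2.169 4.339 2.481
v 2.625 3.48 3.662
v 2.735 2.6 0.998
v 3.191 1.741 2.179
v 3.562 3.525 1.351
v 4.018 2.666 2.532
f 2 1 4
f 2 4 3
f 4 1 5
f 4 5 3
f 5 1 6
f 5 6 3
f 6 1 7
f 6 7 3
f 7 1 8
f 7 8 3
f 8 1 9
f 8 9 3
f 9 1 10
f 9 10 3
f 10 1 11
f 10 11 3
f 11 1 12
f 11 12 3
f 12 1 13
f 12 13 3
f 13 1 14
f 13 14 3
f 14 1 15
f 14 15 3
f 15 1 16
f 15 16 3
f 16 1 2
f 16 2 3
f 18 20 17
f 21 18 17
f 17 20 19
f 19 21 17
f 18 24 20
f 22 18 21
f 22 24 18
f 20 24 19
f 23 21 19
f 19 24 23
f 23 22 21
f 24 22 23
f 26 25 28
f 26 28 27
f 28 25 29
f 28 29 27
f 29 25 30
f 29 30 27
f 30 25 31
f 30 31 27
f 31 25 32
f 31 32 27
f 32 25 33
f 32 33 27
f 33 25 34
f 33 34 27
f 34 25 26
f 34 26 27
f 36 38 35
f 39 36 35
f 35 38 37
f 37 39 35
f 36 42 38
f 40 36 39
f 40 42 36
f 38 42 37
f 41 39 37
f 37 42 41
f 41 40 39
f 42 40 41



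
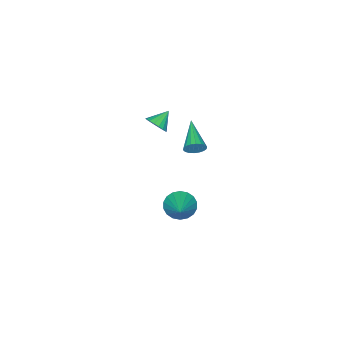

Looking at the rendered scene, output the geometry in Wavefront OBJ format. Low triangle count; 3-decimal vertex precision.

v 3.25 1.922 3.576
v 3.541 1.894 4.065
v 2.11 0.698 4.184
v 3.37 2.076 4.111
v 3.176 2.228 4.051
v 2.996 2.318 3.897
v 2.866 2.331 3.679
v 2.813 2.262 3.441
v 2.846 2.126 3.229
v 2.959 1.95 3.086
v 3.129 1.768 3.04
v 3.324 1.616 3.1
v 3.504 1.526 3.254
v 3.633 1.513 3.472
v 3.687 1.582 3.71
v 3.654 1.718 3.922
v 1.926 -0.14 -3.288
v 2.398 -0.841 -3.131
v 3.094 0.86 -2.332
v 2.55 -0.708 -3.456
v 2.578 -0.461 -3.748
v 2.478 -0.151 -3.948
v 2.268 0.161 -4.018
v 1.99 0.414 -3.944
v 1.7 0.557 -3.74
v 1.455 0.562 -3.446
v 1.303 0.428 -3.121
v 1.274 0.182 -2.829
v 1.375 -0.128 -2.629
v 1.585 -0.44 -2.559
v 1.863 -0.693 -2.633
v 2.153 -0.836 -2.837
v 1.631 -1.982 1.863
v 1.913 -2.343 2.323
v 0.769 -1.898 2.457
v 1.99 -2.074 2.397
v 1.996 -1.787 2.365
v 1.929 -1.538 2.233
v 1.803 -1.377 2.028
v 1.643 -1.336 1.79
v 1.481 -1.423 1.567
v 1.348 -1.62 1.403
v 1.272 -1.889 1.329
v 1.266 -2.176 1.361
v 1.333 -2.425 1.493
v 1.458 -2.586 1.698
v 1.618 -2.628 1.935
v 1.781 -2.541 2.159
f 2 1 4
f 2 4 3
f 4 1 5
f 4 5 3
f 5 1 6
f 5 6 3
f 6 1 7
f 6 7 3
f 7 1 8
f 7 8 3
f 8 1 9
f 8 9 3
f 9 1 10
f 9 10 3
f 10 1 11
f 10 11 3
f 11 1 12
f 11 12 3
f 12 1 13
f 12 13 3
f 13 1 14
f 13 14 3
f 14 1 15
f 14 15 3
f 15 1 16
f 15 16 3
f 16 1 2
f 16 2 3
f 18 17 20
f 18 20 19
f 20 17 21
f 20 21 19
f 21 17 22
f 21 22 19
f 22 17 23
f 22 23 19
f 23 17 24
f 23 24 19
f 24 17 25
f 24 25 19
f 25 17 26
f 25 26 19
f 26 17 27
f 26 27 19
f 27 17 28
f 27 28 19
f 28 17 29
f 28 29 19
f 29 17 30
f 29 30 19
f 30 17 31
f 30 31 19
f 31 17 32
f 31 32 19
f 32 17 18
f 32 18 19
f 34 33 36
f 34 36 35
f 36 33 37
f 36 37 35
f 37 33 38
f 37 38 35
f 38 33 39
f 38 39 35
f 39 33 40
f 39 40 35
f 40 33 41
f 40 41 35
f 41 33 42
f 41 42 35
f 42 33 43
f 42 43 35
f 43 33 44
f 43 44 35
f 44 33 45
f 44 45 35
f 45 33 46
f 45 46 35
f 46 33 47
f 46 47 35
f 47 33 48
f 47 48 35
f 48 33 34
f 48 34 35



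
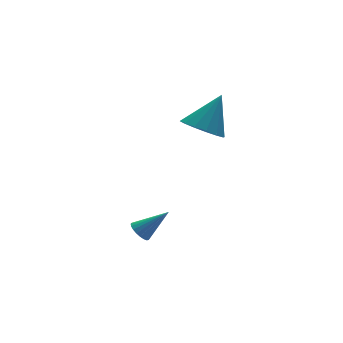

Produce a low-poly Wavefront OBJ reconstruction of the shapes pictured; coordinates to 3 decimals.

v -3.998 0.838 -4.422
v -3.671 1.302 -4.615
v -2.762 0.442 -3.278
v -3.807 1.406 -4.432
v -3.975 1.411 -4.249
v -4.148 1.318 -4.095
v -4.294 1.141 -3.997
v -4.39 0.912 -3.973
v -4.417 0.669 -4.027
v -4.373 0.456 -4.149
v -4.263 0.309 -4.318
v -4.108 0.254 -4.505
v -3.934 0.299 -4.678
v -3.77 0.437 -4.806
v -3.647 0.645 -4.868
v -3.584 0.886 -4.853
v -3.593 1.118 -4.763
v -0.545 1.44 0.922
v 0.286 0.892 0.456
v 0.645 1.82 2.598
v 0.352 1.431 0.287
v 0.178 1.973 0.288
v -0.19 2.372 0.459
v -0.654 2.522 0.754
v -1.088 2.381 1.095
v -1.377 1.988 1.389
v -1.443 1.449 1.558
v -1.268 0.907 1.557
v -0.9 0.508 1.386
v -0.437 0.358 1.091
v -0.002 0.499 0.75
f 2 1 4
f 2 4 3
f 4 1 5
f 4 5 3
f 5 1 6
f 5 6 3
f 6 1 7
f 6 7 3
f 7 1 8
f 7 8 3
f 8 1 9
f 8 9 3
f 9 1 10
f 9 10 3
f 10 1 11
f 10 11 3
f 11 1 12
f 11 12 3
f 12 1 13
f 12 13 3
f 13 1 14
f 13 14 3
f 14 1 15
f 14 15 3
f 15 1 16
f 15 16 3
f 16 1 17
f 16 17 3
f 17 1 2
f 17 2 3
f 19 18 21
f 19 21 20
f 21 18 22
f 21 22 20
f 22 18 23
f 22 23 20
f 23 18 24
f 23 24 20
f 24 18 25
f 24 25 20
f 25 18 26
f 25 26 20
f 26 18 27
f 26 27 20
f 27 18 28
f 27 28 20
f 28 18 29
f 28 29 20
f 29 18 30
f 29 30 20
f 30 18 31
f 30 31 20
f 31 18 19
f 31 19 20



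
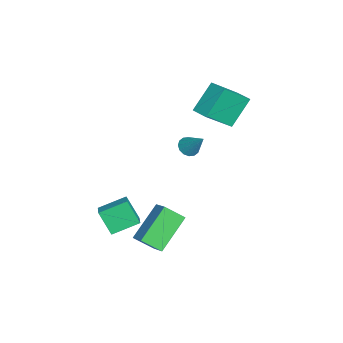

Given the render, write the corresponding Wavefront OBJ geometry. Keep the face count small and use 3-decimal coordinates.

v 3.287 -0.585 -2.943
v 1.98 0.547 -1.615
v 3.345 0.385 -3.713
v 2.038 1.517 -2.385
v 4.142 -0.217 -2.415
v 2.835 0.915 -1.087
v 4.2 0.753 -3.185
v 2.893 1.885 -1.857
v 3.258 -2.179 -0.725
v 4.192 -2.146 -0.294
v 2.961 -0.856 -0.182
v 3.896 -0.823 0.249
v 3.764 -1.597 -1.869
v 4.699 -1.564 -1.438
v 3.468 -0.274 -1.326
v 4.402 -0.241 -0.895
v -0.158 2.16 0.87
v 0.332 1.893 0.711
v 0.558 2.82 1.97
v 0.33 2.15 0.557
v 0.198 2.411 0.487
v -0.03 2.604 0.519
v -0.292 2.678 0.646
v -0.518 2.613 0.832
v -0.648 2.427 1.028
v -0.647 2.169 1.182
v -0.514 1.909 1.253
v -0.287 1.716 1.22
v -0.025 1.642 1.094
v 0.202 1.706 0.908
v -2.413 3.724 1.074
v -1.613 2.412 2.431
v -3.244 4.648 2.458
v -2.444 3.336 3.815
v -1.616 4.304 1.165
v -0.816 2.992 2.522
v -2.447 5.228 2.549
v -1.647 3.916 3.906
f 2 4 1
f 5 2 1
f 1 4 3
f 3 5 1
f 2 8 4
f 6 2 5
f 6 8 2
f 4 8 3
f 7 5 3
f 3 8 7
f 7 6 5
f 8 6 7
f 10 12 9
f 13 10 9
f 9 12 11
f 11 13 9
f 10 16 12
f 14 10 13
f 14 16 10
f 12 16 11
f 15 13 11
f 11 16 15
f 15 14 13
f 16 14 15
f 18 17 20
f 18 20 19
f 20 17 21
f 20 21 19
f 21 17 22
f 21 22 19
f 22 17 23
f 22 23 19
f 23 17 24
f 23 24 19
f 24 17 25
f 24 25 19
f 25 17 26
f 25 26 19
f 26 17 27
f 26 27 19
f 27 17 28
f 27 28 19
f 28 17 29
f 28 29 19
f 29 17 30
f 29 30 19
f 30 17 18
f 30 18 19
f 32 34 31
f 35 32 31
f 31 34 33
f 33 35 31
f 32 38 34
f 36 32 35
f 36 38 32
f 34 38 33
f 37 35 33
f 33 38 37
f 37 36 35
f 38 36 37



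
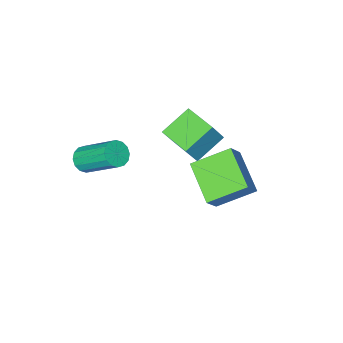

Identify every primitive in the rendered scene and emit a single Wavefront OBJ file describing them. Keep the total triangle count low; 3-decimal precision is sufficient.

v 2.977 -2.291 -2.903
v 3.303 -2.54 -2.492
v 2.789 -1.158 -1.247
v 2.463 -0.909 -1.657
v 3.486 -2.347 -2.631
v 2.973 -0.965 -1.385
v 3.533 -2.139 -2.842
v 3.02 -0.757 -1.597
v 3.431 -1.972 -3.07
v 2.918 -0.59 -1.824
v 3.207 -1.89 -3.253
v 2.694 -0.508 -2.007
v 2.922 -1.916 -3.342
v 2.408 -0.534 -2.096
v 2.651 -2.042 -3.313
v 2.137 -0.66 -2.068
v 2.467 -2.235 -3.175
v 1.954 -0.853 -1.929
v 2.42 -2.443 -2.963
v 1.907 -1.061 -1.718
v 2.522 -2.61 -2.736
v 2.009 -1.228 -1.49
v 2.746 -2.692 -2.553
v 2.233 -1.31 -1.307
v 3.032 -2.666 -2.464
v 2.518 -1.284 -1.218
v -2.565 -2.743 -3.997
v -1.962 -2.667 -2.927
v -2.656 -1.287 -4.049
v -2.053 -1.211 -2.979
v -1.287 -2.689 -4.721
v -0.684 -2.613 -3.651
v -1.378 -1.233 -4.773
v -0.775 -1.157 -3.703
v -0.152 1.664 -4.326
v -0.553 0.049 -3.564
v -1.493 2.356 -3.564
v -1.893 0.741 -2.802
v 0.473 1.919 -3.458
v 0.073 0.304 -2.696
v -0.867 2.611 -2.696
v -1.268 0.996 -1.934
f 2 1 5
f 2 5 3
f 3 5 6
f 3 6 4
f 5 1 7
f 5 7 6
f 6 7 8
f 6 8 4
f 7 1 9
f 7 9 8
f 8 9 10
f 8 10 4
f 9 1 11
f 9 11 10
f 10 11 12
f 10 12 4
f 11 1 13
f 11 13 12
f 12 13 14
f 12 14 4
f 13 1 15
f 13 15 14
f 14 15 16
f 14 16 4
f 15 1 17
f 15 17 16
f 16 17 18
f 16 18 4
f 17 1 19
f 17 19 18
f 18 19 20
f 18 20 4
f 19 1 21
f 19 21 20
f 20 21 22
f 20 22 4
f 21 1 23
f 21 23 22
f 22 23 24
f 22 24 4
f 23 1 25
f 23 25 24
f 24 25 26
f 24 26 4
f 25 1 2
f 25 2 26
f 26 2 3
f 26 3 4
f 28 30 27
f 31 28 27
f 27 30 29
f 29 31 27
f 28 34 30
f 32 28 31
f 32 34 28
f 30 34 29
f 33 31 29
f 29 34 33
f 33 32 31
f 34 32 33
f 36 38 35
f 39 36 35
f 35 38 37
f 37 39 35
f 36 42 38
f 40 36 39
f 40 42 36
f 38 42 37
f 41 39 37
f 37 42 41
f 41 40 39
f 42 40 41



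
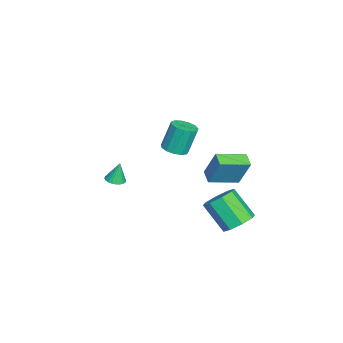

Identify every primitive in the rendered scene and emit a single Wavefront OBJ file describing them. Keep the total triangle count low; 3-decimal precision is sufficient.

v 3.439 3.761 -2.818
v 4.213 4.001 -2.284
v 3.554 2.84 -0.808
v 2.781 2.599 -1.342
v 3.64 4.461 -2.177
v 2.981 3.3 -0.702
v 2.95 4.511 -2.446
v 2.291 3.35 -0.97
v 2.546 4.121 -2.933
v 1.888 2.96 -1.457
v 2.666 3.52 -3.352
v 2.007 2.359 -1.876
v 3.239 3.06 -3.458
v 2.58 1.899 -1.983
v 3.929 3.01 -3.19
v 3.27 1.849 -1.714
v 4.332 3.4 -2.703
v 3.674 2.239 -1.227
v 2.062 1.736 0.052
v 2.405 2.377 1.721
v 1.273 3.251 -0.368
v 1.615 3.893 1.3
v 2.805 2.047 -0.22
v 3.147 2.689 1.448
v 2.015 3.563 -0.641
v 2.358 4.204 1.028
v 1.155 0.067 1.062
v 1.795 -0.271 1.294
v 1.464 0.214 2.911
v 0.825 0.553 2.678
v 1.901 0.132 1.195
v 1.57 0.617 2.812
v 1.77 0.514 1.053
v 1.439 0.999 2.67
v 1.444 0.755 0.915
v 1.113 1.24 2.531
v 1.027 0.777 0.822
v 0.696 1.262 2.439
v 0.65 0.574 0.806
v 0.319 1.059 2.423
v 0.434 0.21 0.871
v 0.103 0.696 2.488
v 0.447 -0.199 0.997
v 0.116 0.286 2.613
v 0.685 -0.524 1.143
v 0.354 -0.038 2.759
v 1.072 -0.661 1.263
v 0.741 -0.175 2.88
v 1.486 -0.567 1.32
v 1.155 -0.081 2.936
v -2.566 -3.792 -4.254
v -2.065 -3.445 -4.284
v -2.674 -3.528 -2.966
v -2.236 -3.285 -4.331
v -2.456 -3.203 -4.366
v -2.693 -3.21 -4.385
v -2.911 -3.306 -4.383
v -3.076 -3.476 -4.362
v -3.164 -3.694 -4.325
v -3.16 -3.927 -4.277
v -3.066 -4.14 -4.225
v -2.896 -4.299 -4.178
v -2.676 -4.382 -4.143
v -2.438 -4.374 -4.124
v -2.221 -4.278 -4.126
v -2.055 -4.108 -4.147
v -1.968 -3.89 -4.184
v -1.971 -3.657 -4.232
f 2 1 5
f 2 5 3
f 3 5 6
f 3 6 4
f 5 1 7
f 5 7 6
f 6 7 8
f 6 8 4
f 7 1 9
f 7 9 8
f 8 9 10
f 8 10 4
f 9 1 11
f 9 11 10
f 10 11 12
f 10 12 4
f 11 1 13
f 11 13 12
f 12 13 14
f 12 14 4
f 13 1 15
f 13 15 14
f 14 15 16
f 14 16 4
f 15 1 17
f 15 17 16
f 16 17 18
f 16 18 4
f 17 1 2
f 17 2 18
f 18 2 3
f 18 3 4
f 20 22 19
f 23 20 19
f 19 22 21
f 21 23 19
f 20 26 22
f 24 20 23
f 24 26 20
f 22 26 21
f 25 23 21
f 21 26 25
f 25 24 23
f 26 24 25
f 28 27 31
f 28 31 29
f 29 31 32
f 29 32 30
f 31 27 33
f 31 33 32
f 32 33 34
f 32 34 30
f 33 27 35
f 33 35 34
f 34 35 36
f 34 36 30
f 35 27 37
f 35 37 36
f 36 37 38
f 36 38 30
f 37 27 39
f 37 39 38
f 38 39 40
f 38 40 30
f 39 27 41
f 39 41 40
f 40 41 42
f 40 42 30
f 41 27 43
f 41 43 42
f 42 43 44
f 42 44 30
f 43 27 45
f 43 45 44
f 44 45 46
f 44 46 30
f 45 27 47
f 45 47 46
f 46 47 48
f 46 48 30
f 47 27 49
f 47 49 48
f 48 49 50
f 48 50 30
f 49 27 28
f 49 28 50
f 50 28 29
f 50 29 30
f 52 51 54
f 52 54 53
f 54 51 55
f 54 55 53
f 55 51 56
f 55 56 53
f 56 51 57
f 56 57 53
f 57 51 58
f 57 58 53
f 58 51 59
f 58 59 53
f 59 51 60
f 59 60 53
f 60 51 61
f 60 61 53
f 61 51 62
f 61 62 53
f 62 51 63
f 62 63 53
f 63 51 64
f 63 64 53
f 64 51 65
f 64 65 53
f 65 51 66
f 65 66 53
f 66 51 67
f 66 67 53
f 67 51 68
f 67 68 53
f 68 51 52
f 68 52 53



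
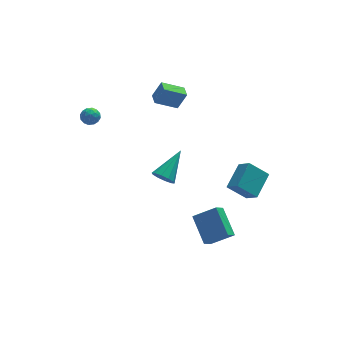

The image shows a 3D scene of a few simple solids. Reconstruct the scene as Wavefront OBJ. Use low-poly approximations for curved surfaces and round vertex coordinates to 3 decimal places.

v 0.842 -4.75 -3.907
v 0.561 -3.152 -2.881
v 1.367 -4.259 -4.529
v 1.086 -2.661 -3.503
v 2.114 -5.059 -3.077
v 1.833 -3.461 -2.051
v 2.639 -4.568 -3.699
v 2.358 -2.97 -2.673
v -0.084 3.575 1.618
v 0.476 3.593 2.701
v -0.057 4.395 1.591
v 0.503 4.412 2.674
v 1.257 3.508 0.926
v 1.817 3.525 2.009
v 1.284 4.327 0.899
v 1.844 4.345 1.982
v -0.384 0.084 -2.187
v 0.089 0.098 -2.756
v 0.944 1.356 -1.053
v -0.203 0.447 -2.806
v -0.564 0.657 -2.619
v -0.856 0.648 -2.267
v -0.968 0.424 -1.884
v -0.856 0.07 -1.617
v -0.564 -0.279 -1.567
v -0.204 -0.489 -1.754
v 0.088 -0.48 -2.106
v 0.2 -0.256 -2.489
v 3.993 -4.113 -0.962
v 2.925 -3.796 -0.018
v 3.592 -3.368 -1.666
v 2.524 -3.051 -0.722
v 4.996 -2.889 -0.238
v 3.928 -2.572 0.706
v 4.595 -2.144 -0.942
v 3.527 -1.827 0.002
v -3.939 4.232 1.108
v -3.514 3.985 0.712
v -4.186 3.295 1.428
v -3.761 3.048 1.032
v -3.57 3.381 1.533
v -3.417 3.96 1.335
v -4.283 3.32 0.805
v -4.13 3.899 0.607
v -3.727 3.422 0.525
v -3.286 3.459 0.975
v -4.414 3.821 1.165
v -3.973 3.858 1.615
v -3.705 4.191 0.882
v -3.995 3.089 1.258
v -3.883 3.285 1.552
v -3.633 3.14 1.32
v -3.648 4.176 1.248
v -3.398 4.031 1.016
v -3.431 3.676 1.498
v -4.302 3.249 1.124
v -4.052 3.104 0.892
v -4.067 4.14 0.82
v -3.817 3.995 0.588
v -4.269 3.604 0.642
v -3.58 3.715 0.539
v -3.725 3.164 0.727
v -4.032 3.323 0.594
v -3.942 3.664 0.478
v -3.321 3.737 0.804
v -3.466 3.186 0.992
v -3.354 3.381 1.286
v -3.264 3.722 1.17
v -3.446 3.405 0.694
v -4.234 4.094 1.148
v -4.379 3.543 1.336
v -4.436 3.558 0.97
v -4.346 3.899 0.854
v -3.975 4.116 1.413
v -4.12 3.565 1.601
v -3.758 3.616 1.662
v -3.668 3.957 1.546
v -4.254 3.875 1.446
f 2 4 1
f 5 2 1
f 1 4 3
f 3 5 1
f 2 8 4
f 6 2 5
f 6 8 2
f 4 8 3
f 7 5 3
f 3 8 7
f 7 6 5
f 8 6 7
f 10 12 9
f 13 10 9
f 9 12 11
f 11 13 9
f 10 16 12
f 14 10 13
f 14 16 10
f 12 16 11
f 15 13 11
f 11 16 15
f 15 14 13
f 16 14 15
f 18 17 20
f 18 20 19
f 20 17 21
f 20 21 19
f 21 17 22
f 21 22 19
f 22 17 23
f 22 23 19
f 23 17 24
f 23 24 19
f 24 17 25
f 24 25 19
f 25 17 26
f 25 26 19
f 26 17 27
f 26 27 19
f 27 17 28
f 27 28 19
f 28 17 18
f 28 18 19
f 30 32 29
f 33 30 29
f 29 32 31
f 31 33 29
f 30 36 32
f 34 30 33
f 34 36 30
f 32 36 31
f 35 33 31
f 31 36 35
f 35 34 33
f 36 34 35
f 37 74 53
f 74 48 77
f 53 77 42
f 74 77 53
f 37 53 49
f 53 42 54
f 49 54 38
f 53 54 49
f 37 49 58
f 49 38 59
f 58 59 44
f 49 59 58
f 37 58 70
f 58 44 73
f 70 73 47
f 58 73 70
f 37 70 74
f 70 47 78
f 74 78 48
f 70 78 74
f 38 54 65
f 54 42 68
f 65 68 46
f 54 68 65
f 42 77 55
f 77 48 76
f 55 76 41
f 77 76 55
f 48 78 75
f 78 47 71
f 75 71 39
f 78 71 75
f 47 73 72
f 73 44 60
f 72 60 43
f 73 60 72
f 44 59 64
f 59 38 61
f 64 61 45
f 59 61 64
f 40 66 52
f 66 46 67
f 52 67 41
f 66 67 52
f 40 52 50
f 52 41 51
f 50 51 39
f 52 51 50
f 40 50 57
f 50 39 56
f 57 56 43
f 50 56 57
f 40 57 62
f 57 43 63
f 62 63 45
f 57 63 62
f 40 62 66
f 62 45 69
f 66 69 46
f 62 69 66
f 41 67 55
f 67 46 68
f 55 68 42
f 67 68 55
f 39 51 75
f 51 41 76
f 75 76 48
f 51 76 75
f 43 56 72
f 56 39 71
f 72 71 47
f 56 71 72
f 45 63 64
f 63 43 60
f 64 60 44
f 63 60 64
f 46 69 65
f 69 45 61
f 65 61 38
f 69 61 65



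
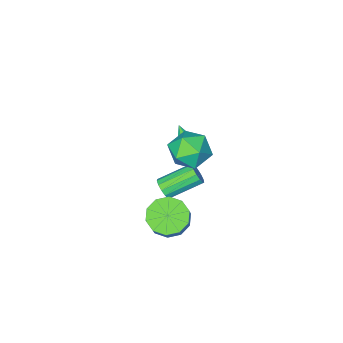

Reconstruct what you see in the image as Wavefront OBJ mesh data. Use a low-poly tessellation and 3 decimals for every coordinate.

v 0.495 -1.105 -1.663
v 0.82 -0.787 -1.303
v -0.67 -0.177 -0.497
v -0.995 -0.495 -0.857
v 0.757 -0.598 -1.562
v -0.732 0.012 -0.756
v 0.611 -0.57 -1.853
v -0.878 0.041 -1.047
v 0.429 -0.711 -2.084
v -1.061 -0.101 -1.278
v 0.267 -0.978 -2.181
v -1.223 -0.368 -1.375
v 0.177 -1.285 -2.114
v -1.312 -0.675 -1.308
v 0.188 -1.535 -1.903
v -1.301 -0.925 -1.098
v 0.297 -1.649 -1.617
v -1.192 -1.038 -0.811
v 0.468 -1.589 -1.345
v -1.021 -0.979 -0.539
v 0.648 -1.377 -1.174
v -0.841 -0.766 -0.368
v 0.779 -1.078 -1.158
v -0.71 -0.467 -0.352
v -0.694 0.984 1.954
v 0.112 1.085 2.671
v -0.132 -0.625 1.549
v 0.674 -0.524 2.266
v -0.35 -0.604 2.61
v -0.697 0.391 2.86
v 0.677 0.069 1.36
v 0.33 1.064 1.61
v 0.959 0.52 2.303
v 0.324 0.104 3.076
v -0.344 0.356 1.144
v -0.979 -0.06 1.917
v -2.684 -3.324 -2.548
v -1.955 -3.455 -2.556
v -2.896 -4.556 -1.632
v -2.109 -3.114 -2.131
v -2.599 -2.895 -1.951
v -3.139 -2.927 -2.12
v -3.412 -3.192 -2.54
v -3.258 -3.534 -2.964
v -2.768 -3.753 -3.145
v -2.228 -3.72 -2.976
v 2.131 1.628 -0.461
v 2.985 1.204 -0.641
v 3.402 1.668 0.24
v 2.549 2.092 0.421
v 2.98 1.735 -0.919
v 3.397 2.2 -0.037
v 2.65 2.225 -1.021
v 3.067 2.69 -0.14
v 2.123 2.487 -0.91
v 2.54 2.952 -0.029
v 1.599 2.421 -0.627
v 2.016 2.886 0.254
v 1.278 2.052 -0.28
v 1.695 2.516 0.601
v 1.283 1.52 -0.003
v 1.7 1.985 0.879
v 1.613 1.03 0.1
v 2.03 1.495 0.981
v 2.14 0.768 -0.011
v 2.557 1.233 0.87
v 2.664 0.834 -0.294
v 3.081 1.299 0.587
f 2 1 5
f 2 5 3
f 3 5 6
f 3 6 4
f 5 1 7
f 5 7 6
f 6 7 8
f 6 8 4
f 7 1 9
f 7 9 8
f 8 9 10
f 8 10 4
f 9 1 11
f 9 11 10
f 10 11 12
f 10 12 4
f 11 1 13
f 11 13 12
f 12 13 14
f 12 14 4
f 13 1 15
f 13 15 14
f 14 15 16
f 14 16 4
f 15 1 17
f 15 17 16
f 16 17 18
f 16 18 4
f 17 1 19
f 17 19 18
f 18 19 20
f 18 20 4
f 19 1 21
f 19 21 20
f 20 21 22
f 20 22 4
f 21 1 23
f 21 23 22
f 22 23 24
f 22 24 4
f 23 1 2
f 23 2 24
f 24 2 3
f 24 3 4
f 25 36 30
f 25 30 26
f 25 26 32
f 25 32 35
f 25 35 36
f 26 30 34
f 30 36 29
f 36 35 27
f 35 32 31
f 32 26 33
f 28 34 29
f 28 29 27
f 28 27 31
f 28 31 33
f 28 33 34
f 29 34 30
f 27 29 36
f 31 27 35
f 33 31 32
f 34 33 26
f 38 37 40
f 38 40 39
f 40 37 41
f 40 41 39
f 41 37 42
f 41 42 39
f 42 37 43
f 42 43 39
f 43 37 44
f 43 44 39
f 44 37 45
f 44 45 39
f 45 37 46
f 45 46 39
f 46 37 38
f 46 38 39
f 48 47 51
f 48 51 49
f 49 51 52
f 49 52 50
f 51 47 53
f 51 53 52
f 52 53 54
f 52 54 50
f 53 47 55
f 53 55 54
f 54 55 56
f 54 56 50
f 55 47 57
f 55 57 56
f 56 57 58
f 56 58 50
f 57 47 59
f 57 59 58
f 58 59 60
f 58 60 50
f 59 47 61
f 59 61 60
f 60 61 62
f 60 62 50
f 61 47 63
f 61 63 62
f 62 63 64
f 62 64 50
f 63 47 65
f 63 65 64
f 64 65 66
f 64 66 50
f 65 47 67
f 65 67 66
f 66 67 68
f 66 68 50
f 67 47 48
f 67 48 68
f 68 48 49
f 68 49 50



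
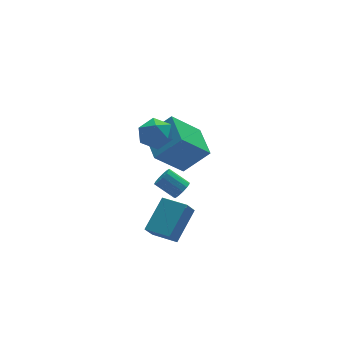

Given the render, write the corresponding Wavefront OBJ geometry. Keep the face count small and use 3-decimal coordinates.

v -3.599 -0.371 -3.302
v -2.293 0.508 -2.221
v -4.275 0.812 -3.448
v -2.968 1.691 -2.366
v -3.132 -0.191 -4.014
v -1.825 0.688 -2.932
v -3.807 0.992 -4.159
v -2.501 1.871 -3.078
v -3.308 1.862 3.229
v -2.815 1.839 2.484
v -4.105 0.761 2.736
v -3.612 0.738 1.991
v -3.253 0.492 2.771
v -2.761 1.172 3.076
v -4.159 1.428 2.144
v -3.667 2.108 2.449
v -3.341 1.571 1.813
v -2.781 0.992 2.201
v -4.139 1.608 3.019
v -3.579 1.029 3.407
v -1.775 2.081 -2.592
v -1.499 2.514 -2.789
v -2.169 3.252 -2.105
v -2.445 2.819 -1.908
v -1.74 2.47 -2.979
v -2.41 3.209 -2.294
v -1.992 2.303 -3.046
v -2.663 3.042 -2.361
v -2.175 2.066 -2.969
v -2.846 2.804 -2.284
v -2.232 1.833 -2.772
v -2.902 2.572 -2.088
v -2.143 1.678 -2.518
v -2.813 2.417 -1.834
v -1.937 1.652 -2.288
v -2.607 2.391 -1.604
v -1.68 1.761 -2.155
v -2.35 2.5 -1.47
v -1.453 1.972 -2.16
v -2.123 2.711 -1.475
v -1.328 2.218 -2.302
v -1.998 2.956 -1.618
v -1.345 2.419 -2.537
v -2.016 3.158 -1.852
v -3.243 1.921 0.391
v -2.085 1.508 1.565
v -2.903 3.647 0.663
v -1.745 3.234 1.837
v -1.815 1.866 -1.037
v -0.657 1.453 0.137
v -1.475 3.592 -0.765
v -0.317 3.179 0.409
f 2 4 1
f 5 2 1
f 1 4 3
f 3 5 1
f 2 8 4
f 6 2 5
f 6 8 2
f 4 8 3
f 7 5 3
f 3 8 7
f 7 6 5
f 8 6 7
f 9 20 14
f 9 14 10
f 9 10 16
f 9 16 19
f 9 19 20
f 10 14 18
f 14 20 13
f 20 19 11
f 19 16 15
f 16 10 17
f 12 18 13
f 12 13 11
f 12 11 15
f 12 15 17
f 12 17 18
f 13 18 14
f 11 13 20
f 15 11 19
f 17 15 16
f 18 17 10
f 22 21 25
f 22 25 23
f 23 25 26
f 23 26 24
f 25 21 27
f 25 27 26
f 26 27 28
f 26 28 24
f 27 21 29
f 27 29 28
f 28 29 30
f 28 30 24
f 29 21 31
f 29 31 30
f 30 31 32
f 30 32 24
f 31 21 33
f 31 33 32
f 32 33 34
f 32 34 24
f 33 21 35
f 33 35 34
f 34 35 36
f 34 36 24
f 35 21 37
f 35 37 36
f 36 37 38
f 36 38 24
f 37 21 39
f 37 39 38
f 38 39 40
f 38 40 24
f 39 21 41
f 39 41 40
f 40 41 42
f 40 42 24
f 41 21 43
f 41 43 42
f 42 43 44
f 42 44 24
f 43 21 22
f 43 22 44
f 44 22 23
f 44 23 24
f 46 48 45
f 49 46 45
f 45 48 47
f 47 49 45
f 46 52 48
f 50 46 49
f 50 52 46
f 48 52 47
f 51 49 47
f 47 52 51
f 51 50 49
f 52 50 51



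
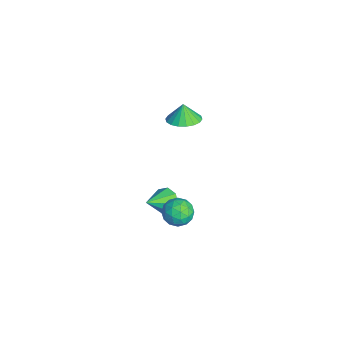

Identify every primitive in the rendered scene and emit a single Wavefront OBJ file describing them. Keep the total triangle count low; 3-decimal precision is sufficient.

v 1.988 -0.766 0.79
v 2.756 -0.502 0.478
v 2.792 -1.974 1.75
v 2.581 -0.178 1.033
v 2.058 -0.198 1.445
v 1.494 -0.551 1.473
v 1.22 -1.03 1.101
v 1.395 -1.355 0.547
v 1.918 -1.335 0.134
v 2.481 -0.981 0.106
v 3.62 0.318 1.331
v 4.257 0.378 2.029
v 3.543 -1.198 1.531
v 4.18 -1.138 2.229
v 3.311 -0.783 2.349
v 3.359 0.154 2.225
v 4.441 -0.974 1.335
v 4.489 -0.037 1.211
v 4.764 -0.421 2.031
v 4.066 -0.302 2.658
v 3.734 -0.518 0.902
v 3.036 -0.399 1.529
v 3.945 0.481 1.662
v 3.855 -1.301 1.898
v 3.344 -1.092 1.969
v 3.718 -1.057 2.379
v 3.417 0.35 1.778
v 3.791 0.385 2.188
v 3.236 -0.297 2.377
v 4.009 -1.205 1.372
v 4.383 -1.17 1.782
v 4.082 0.237 1.181
v 4.456 0.272 1.591
v 4.564 -0.523 1.183
v 4.618 0.047 2.074
v 4.573 -0.844 2.191
v 4.726 -0.748 1.666
v 4.754 -0.197 1.593
v 4.207 0.116 2.442
v 4.162 -0.775 2.56
v 3.651 -0.566 2.631
v 3.679 -0.015 2.558
v 4.505 -0.353 2.444
v 3.638 -0.045 1
v 3.593 -0.936 1.118
v 4.121 -0.805 1.002
v 4.149 -0.254 0.929
v 3.227 0.024 1.369
v 3.182 -0.867 1.486
v 3.046 -0.623 1.967
v 3.074 -0.072 1.894
v 3.295 -0.467 1.116
v -3.576 1.263 2.414
v -2.971 0.414 2.607
v -3.904 1.277 3.506
v -2.677 0.773 2.691
v -2.561 1.23 2.72
v -2.646 1.693 2.689
v -2.915 2.071 2.603
v -3.315 2.289 2.48
v -3.767 2.303 2.344
v -4.18 2.112 2.221
v -4.474 1.753 2.137
v -4.59 1.296 2.108
v -4.505 0.833 2.14
v -4.236 0.456 2.226
v -3.836 0.238 2.349
v -3.385 0.223 2.485
f 2 1 4
f 2 4 3
f 4 1 5
f 4 5 3
f 5 1 6
f 5 6 3
f 6 1 7
f 6 7 3
f 7 1 8
f 7 8 3
f 8 1 9
f 8 9 3
f 9 1 10
f 9 10 3
f 10 1 2
f 10 2 3
f 11 48 27
f 48 22 51
f 27 51 16
f 48 51 27
f 11 27 23
f 27 16 28
f 23 28 12
f 27 28 23
f 11 23 32
f 23 12 33
f 32 33 18
f 23 33 32
f 11 32 44
f 32 18 47
f 44 47 21
f 32 47 44
f 11 44 48
f 44 21 52
f 48 52 22
f 44 52 48
f 12 28 39
f 28 16 42
f 39 42 20
f 28 42 39
f 16 51 29
f 51 22 50
f 29 50 15
f 51 50 29
f 22 52 49
f 52 21 45
f 49 45 13
f 52 45 49
f 21 47 46
f 47 18 34
f 46 34 17
f 47 34 46
f 18 33 38
f 33 12 35
f 38 35 19
f 33 35 38
f 14 40 26
f 40 20 41
f 26 41 15
f 40 41 26
f 14 26 24
f 26 15 25
f 24 25 13
f 26 25 24
f 14 24 31
f 24 13 30
f 31 30 17
f 24 30 31
f 14 31 36
f 31 17 37
f 36 37 19
f 31 37 36
f 14 36 40
f 36 19 43
f 40 43 20
f 36 43 40
f 15 41 29
f 41 20 42
f 29 42 16
f 41 42 29
f 13 25 49
f 25 15 50
f 49 50 22
f 25 50 49
f 17 30 46
f 30 13 45
f 46 45 21
f 30 45 46
f 19 37 38
f 37 17 34
f 38 34 18
f 37 34 38
f 20 43 39
f 43 19 35
f 39 35 12
f 43 35 39
f 54 53 56
f 54 56 55
f 56 53 57
f 56 57 55
f 57 53 58
f 57 58 55
f 58 53 59
f 58 59 55
f 59 53 60
f 59 60 55
f 60 53 61
f 60 61 55
f 61 53 62
f 61 62 55
f 62 53 63
f 62 63 55
f 63 53 64
f 63 64 55
f 64 53 65
f 64 65 55
f 65 53 66
f 65 66 55
f 66 53 67
f 66 67 55
f 67 53 68
f 67 68 55
f 68 53 54
f 68 54 55



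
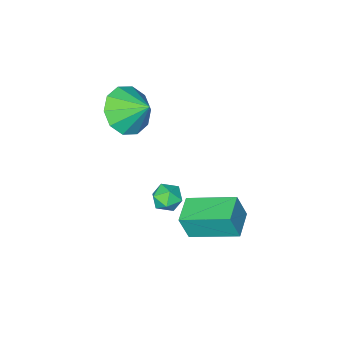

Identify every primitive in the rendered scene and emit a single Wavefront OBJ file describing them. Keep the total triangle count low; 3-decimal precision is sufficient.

v -0.739 -1.276 -1.932
v -0.17 -0.98 -2.098
v -0.23 -1.82 -1.162
v 0.339 -1.524 -1.328
v -0.147 -1.174 -1.044
v -0.461 -0.837 -1.521
v 0.061 -1.963 -1.739
v -0.253 -1.626 -2.216
v 0.325 -1.404 -1.979
v 0.196 -0.917 -1.549
v -0.596 -1.883 -1.711
v -0.725 -1.396 -1.281
v -0.106 -3.683 1.904
v 0.928 -3.343 1.856
v -0.394 -2.697 2.716
v 0.585 -3.037 1.363
v -0.022 -2.978 1.077
v -0.661 -3.188 1.107
v -1.089 -3.588 1.441
v -1.141 -4.024 1.952
v -0.798 -4.33 2.444
v -0.191 -4.389 2.73
v 0.448 -4.178 2.701
v 0.876 -3.779 2.367
v -2.05 0.953 -1.841
v -1.732 0.754 -0.754
v -1.144 1.698 -1.97
v -0.826 1.499 -0.883
v -0.894 -0.559 -2.457
v -0.576 -0.758 -1.37
v 0.012 0.186 -2.586
v 0.33 -0.013 -1.499
f 1 12 6
f 1 6 2
f 1 2 8
f 1 8 11
f 1 11 12
f 2 6 10
f 6 12 5
f 12 11 3
f 11 8 7
f 8 2 9
f 4 10 5
f 4 5 3
f 4 3 7
f 4 7 9
f 4 9 10
f 5 10 6
f 3 5 12
f 7 3 11
f 9 7 8
f 10 9 2
f 14 13 16
f 14 16 15
f 16 13 17
f 16 17 15
f 17 13 18
f 17 18 15
f 18 13 19
f 18 19 15
f 19 13 20
f 19 20 15
f 20 13 21
f 20 21 15
f 21 13 22
f 21 22 15
f 22 13 23
f 22 23 15
f 23 13 24
f 23 24 15
f 24 13 14
f 24 14 15
f 26 28 25
f 29 26 25
f 25 28 27
f 27 29 25
f 26 32 28
f 30 26 29
f 30 32 26
f 28 32 27
f 31 29 27
f 27 32 31
f 31 30 29
f 32 30 31



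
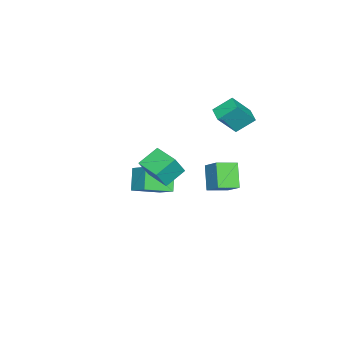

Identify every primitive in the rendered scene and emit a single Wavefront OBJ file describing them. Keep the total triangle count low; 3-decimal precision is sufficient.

v -5.281 0.304 -3.075
v -4.537 1.356 -1.998
v -4.114 0.901 -4.464
v -3.369 1.953 -3.387
v -4.311 -0.753 -2.713
v -3.566 0.299 -1.636
v -3.143 -0.156 -4.102
v -2.399 0.896 -3.025
v 3.358 -1.214 1.585
v 3.988 -1.568 2.9
v 2.185 -0.529 2.333
v 2.815 -0.883 3.647
v 4.225 0.283 1.573
v 4.855 -0.071 2.887
v 3.052 0.968 2.32
v 3.682 0.614 3.635
v -1.654 -4.543 -2.249
v -0.994 -3.346 -1.342
v -3.03 -3.21 -3.006
v -2.37 -2.013 -2.1
v -0.59 -4.167 -3.52
v 0.07 -2.97 -2.614
v -1.966 -2.834 -4.278
v -1.306 -1.637 -3.371
v -4.488 0.859 1.704
v -3.509 0.025 3.248
v -5.12 1.898 2.665
v -4.141 1.064 4.21
v -3.639 1.536 1.53
v -2.66 0.702 3.075
v -4.271 2.575 2.492
v -3.292 1.741 4.036
f 2 4 1
f 5 2 1
f 1 4 3
f 3 5 1
f 2 8 4
f 6 2 5
f 6 8 2
f 4 8 3
f 7 5 3
f 3 8 7
f 7 6 5
f 8 6 7
f 10 12 9
f 13 10 9
f 9 12 11
f 11 13 9
f 10 16 12
f 14 10 13
f 14 16 10
f 12 16 11
f 15 13 11
f 11 16 15
f 15 14 13
f 16 14 15
f 18 20 17
f 21 18 17
f 17 20 19
f 19 21 17
f 18 24 20
f 22 18 21
f 22 24 18
f 20 24 19
f 23 21 19
f 19 24 23
f 23 22 21
f 24 22 23
f 26 28 25
f 29 26 25
f 25 28 27
f 27 29 25
f 26 32 28
f 30 26 29
f 30 32 26
f 28 32 27
f 31 29 27
f 27 32 31
f 31 30 29
f 32 30 31



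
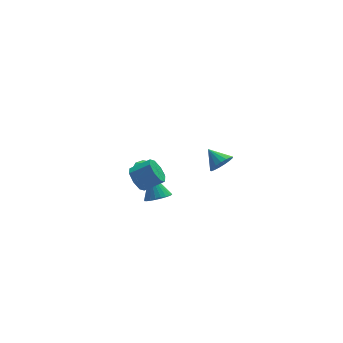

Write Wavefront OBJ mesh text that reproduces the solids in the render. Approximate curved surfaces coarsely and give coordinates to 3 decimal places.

v 1.729 0.283 -1.777
v 2.158 0.13 -1.206
v 1.251 1.157 -1.183
v 2.345 0.359 -1.393
v 2.391 0.57 -1.667
v 2.285 0.716 -1.967
v 2.052 0.762 -2.223
v 1.745 0.699 -2.377
v 1.434 0.54 -2.393
v 1.191 0.322 -2.268
v 1.071 0.096 -2.031
v 1.102 -0.088 -1.735
v 1.276 -0.187 -1.449
v 1.554 -0.178 -1.238
v 1.873 -0.064 -1.151
v -3.654 -3.599 1.333
v -3.254 -3.506 0.73
v -2.286 -3.688 1.343
v -2.686 -3.781 1.947
v -3.339 -3.028 1.006
v -2.371 -3.209 1.619
v -3.609 -2.884 1.474
v -2.641 -3.066 2.087
v -3.905 -3.16 1.859
v -2.937 -3.341 2.473
v -4.054 -3.692 1.937
v -3.086 -3.874 2.55
v -3.969 -4.171 1.661
v -3.001 -4.352 2.274
v -3.699 -4.314 1.193
v -2.731 -4.496 1.806
v -3.403 -4.039 0.807
v -2.435 -4.22 1.421
v -1.425 3.067 -4.083
v -0.707 2.665 -4.559
v -1.035 2.713 -3.197
v -0.547 3.16 -4.432
v -0.664 3.625 -4.195
v -1.024 3.913 -3.922
v -1.511 3.932 -3.7
v -1.97 3.676 -3.599
v -2.257 3.227 -3.652
v -2.279 2.727 -3.842
v -2.03 2.335 -4.108
v -1.589 2.175 -4.366
v -1.096 2.298 -4.534
v -1.802 -0.405 -3.125
v -1.068 -0.336 -3.061
v -1.998 0.505 -1.835
v -1.131 -0.111 -3.23
v -1.296 0.07 -3.383
v -1.539 0.179 -3.496
v -1.821 0.198 -3.553
v -2.1 0.126 -3.545
v -2.334 -0.027 -3.472
v -2.487 -0.237 -3.347
v -2.536 -0.473 -3.188
v -2.473 -0.699 -3.019
v -2.307 -0.88 -2.867
v -2.065 -0.988 -2.753
v -1.783 -1.008 -2.696
v -1.503 -0.936 -2.705
v -1.269 -0.783 -2.777
v -1.116 -0.572 -2.902
f 2 1 4
f 2 4 3
f 4 1 5
f 4 5 3
f 5 1 6
f 5 6 3
f 6 1 7
f 6 7 3
f 7 1 8
f 7 8 3
f 8 1 9
f 8 9 3
f 9 1 10
f 9 10 3
f 10 1 11
f 10 11 3
f 11 1 12
f 11 12 3
f 12 1 13
f 12 13 3
f 13 1 14
f 13 14 3
f 14 1 15
f 14 15 3
f 15 1 2
f 15 2 3
f 17 16 20
f 17 20 18
f 18 20 21
f 18 21 19
f 20 16 22
f 20 22 21
f 21 22 23
f 21 23 19
f 22 16 24
f 22 24 23
f 23 24 25
f 23 25 19
f 24 16 26
f 24 26 25
f 25 26 27
f 25 27 19
f 26 16 28
f 26 28 27
f 27 28 29
f 27 29 19
f 28 16 30
f 28 30 29
f 29 30 31
f 29 31 19
f 30 16 32
f 30 32 31
f 31 32 33
f 31 33 19
f 32 16 17
f 32 17 33
f 33 17 18
f 33 18 19
f 35 34 37
f 35 37 36
f 37 34 38
f 37 38 36
f 38 34 39
f 38 39 36
f 39 34 40
f 39 40 36
f 40 34 41
f 40 41 36
f 41 34 42
f 41 42 36
f 42 34 43
f 42 43 36
f 43 34 44
f 43 44 36
f 44 34 45
f 44 45 36
f 45 34 46
f 45 46 36
f 46 34 35
f 46 35 36
f 48 47 50
f 48 50 49
f 50 47 51
f 50 51 49
f 51 47 52
f 51 52 49
f 52 47 53
f 52 53 49
f 53 47 54
f 53 54 49
f 54 47 55
f 54 55 49
f 55 47 56
f 55 56 49
f 56 47 57
f 56 57 49
f 57 47 58
f 57 58 49
f 58 47 59
f 58 59 49
f 59 47 60
f 59 60 49
f 60 47 61
f 60 61 49
f 61 47 62
f 61 62 49
f 62 47 63
f 62 63 49
f 63 47 64
f 63 64 49
f 64 47 48
f 64 48 49

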